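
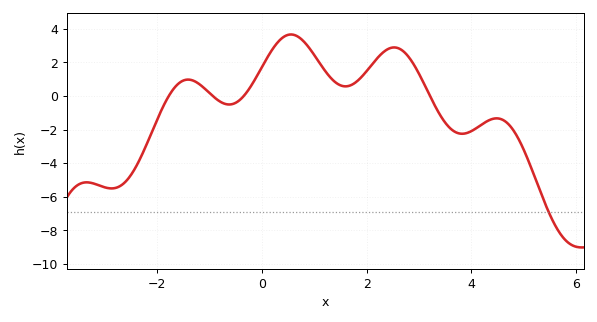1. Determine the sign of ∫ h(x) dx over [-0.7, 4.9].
positive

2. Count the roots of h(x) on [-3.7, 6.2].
4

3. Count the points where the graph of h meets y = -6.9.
1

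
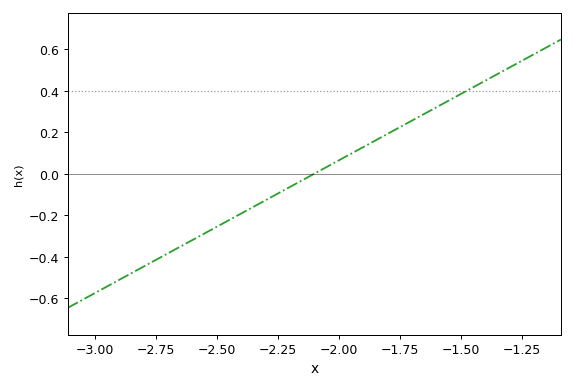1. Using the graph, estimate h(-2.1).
0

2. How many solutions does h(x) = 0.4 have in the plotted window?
1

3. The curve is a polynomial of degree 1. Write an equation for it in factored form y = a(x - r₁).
y = 0.64(x + 2.1)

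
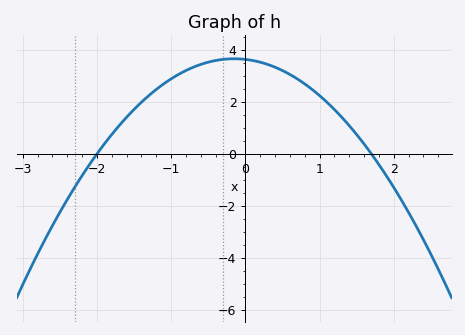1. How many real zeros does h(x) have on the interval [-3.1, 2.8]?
2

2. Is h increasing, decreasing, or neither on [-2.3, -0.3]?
increasing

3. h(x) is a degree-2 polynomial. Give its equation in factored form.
y = -1.07(x + 2)(x - 1.7)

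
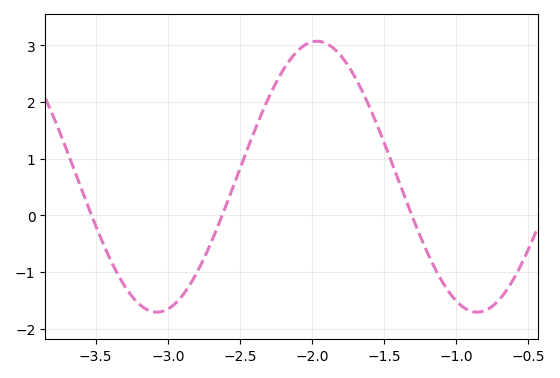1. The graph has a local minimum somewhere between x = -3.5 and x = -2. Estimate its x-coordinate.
-3.1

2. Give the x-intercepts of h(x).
-3.55, -2.6, -1.3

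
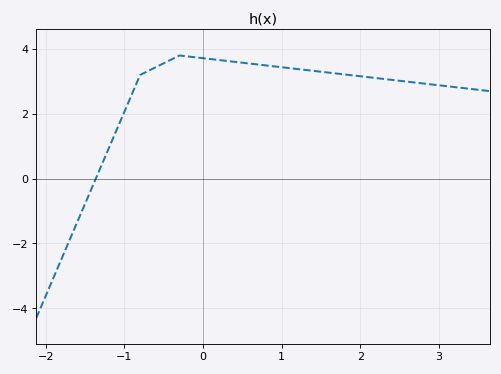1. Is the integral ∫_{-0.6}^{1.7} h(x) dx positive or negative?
positive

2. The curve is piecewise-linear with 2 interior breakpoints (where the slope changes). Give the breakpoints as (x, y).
(-0.8, 3.2); (-0.3, 3.8)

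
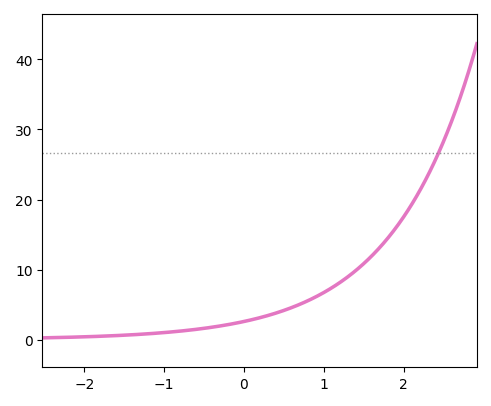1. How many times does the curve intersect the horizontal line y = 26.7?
1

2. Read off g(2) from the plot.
18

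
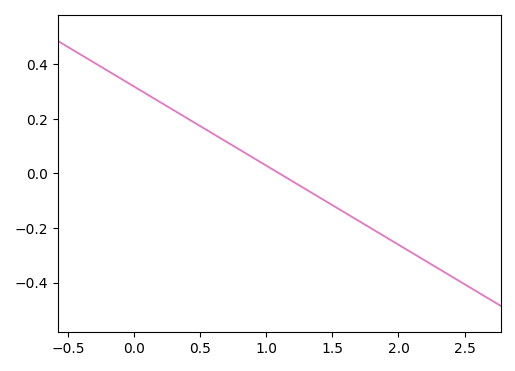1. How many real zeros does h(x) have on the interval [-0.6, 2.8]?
1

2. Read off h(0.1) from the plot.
0.3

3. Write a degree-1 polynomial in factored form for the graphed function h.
y = -0.29(x - 1.1)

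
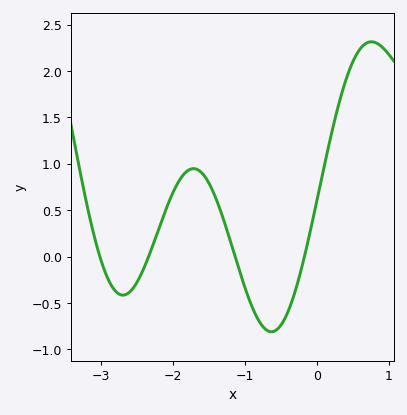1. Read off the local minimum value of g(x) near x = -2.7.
-0.4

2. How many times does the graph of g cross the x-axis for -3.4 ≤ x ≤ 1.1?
4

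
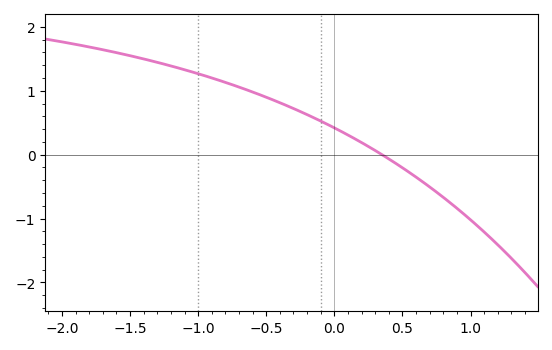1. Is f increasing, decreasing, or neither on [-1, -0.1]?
decreasing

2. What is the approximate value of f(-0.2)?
0.6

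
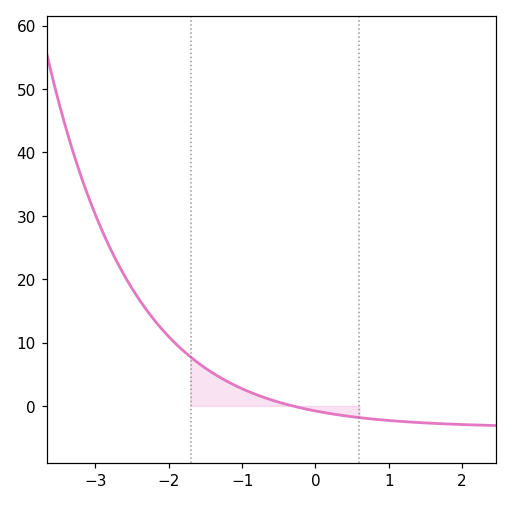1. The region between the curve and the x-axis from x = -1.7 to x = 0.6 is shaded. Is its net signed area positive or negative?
positive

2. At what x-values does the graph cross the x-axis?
-0.3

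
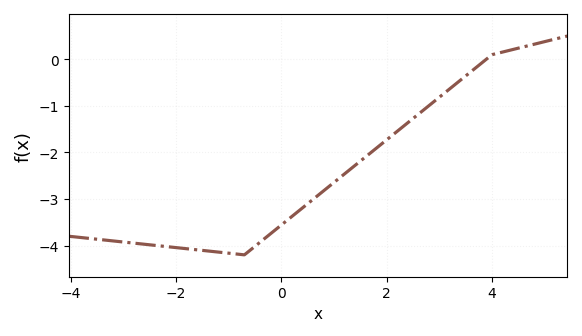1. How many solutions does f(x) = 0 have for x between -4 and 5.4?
1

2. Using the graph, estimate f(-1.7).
-4.1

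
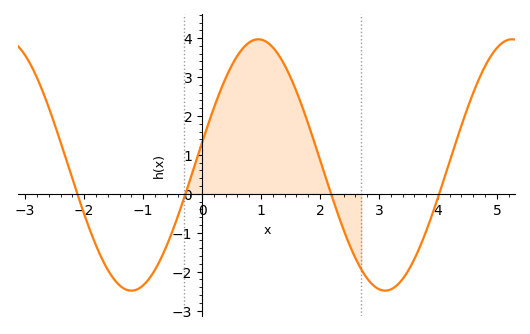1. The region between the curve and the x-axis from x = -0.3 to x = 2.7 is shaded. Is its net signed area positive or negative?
positive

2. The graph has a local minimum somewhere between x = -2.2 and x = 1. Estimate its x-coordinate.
-1.2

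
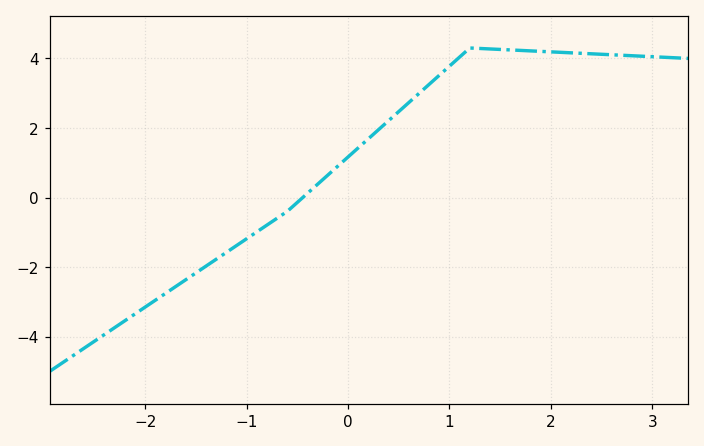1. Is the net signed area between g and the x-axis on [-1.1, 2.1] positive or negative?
positive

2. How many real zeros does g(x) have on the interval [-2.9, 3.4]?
1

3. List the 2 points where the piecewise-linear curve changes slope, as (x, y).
(-0.6, -0.4); (1.2, 4.3)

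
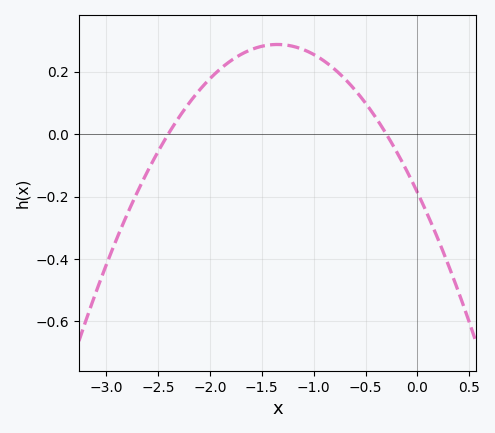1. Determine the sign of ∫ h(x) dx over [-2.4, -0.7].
positive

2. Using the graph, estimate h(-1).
0.26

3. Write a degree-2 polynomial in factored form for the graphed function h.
y = -0.26(x + 2.4)(x + 0.3)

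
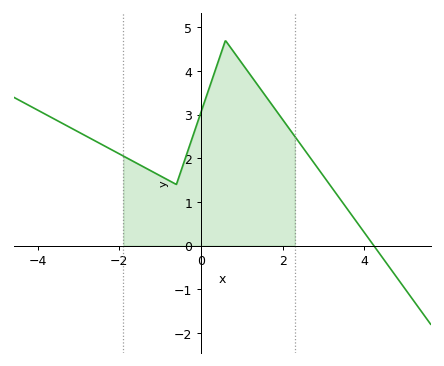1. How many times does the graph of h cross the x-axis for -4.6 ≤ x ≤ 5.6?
1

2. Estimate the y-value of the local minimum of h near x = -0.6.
1.4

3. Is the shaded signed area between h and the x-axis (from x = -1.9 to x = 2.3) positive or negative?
positive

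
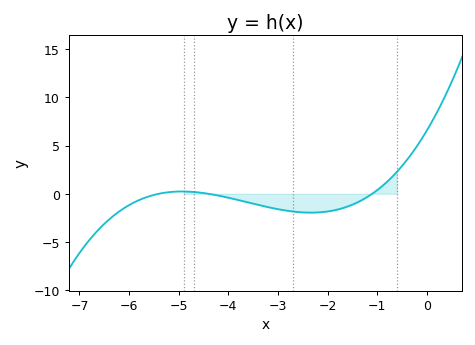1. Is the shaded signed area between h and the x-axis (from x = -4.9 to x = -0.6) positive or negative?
negative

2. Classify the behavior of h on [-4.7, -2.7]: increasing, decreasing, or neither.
decreasing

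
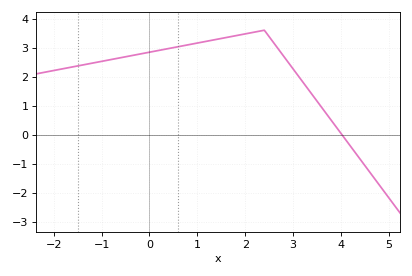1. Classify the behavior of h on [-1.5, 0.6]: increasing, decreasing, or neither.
increasing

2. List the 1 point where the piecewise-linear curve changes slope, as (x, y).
(2.4, 3.6)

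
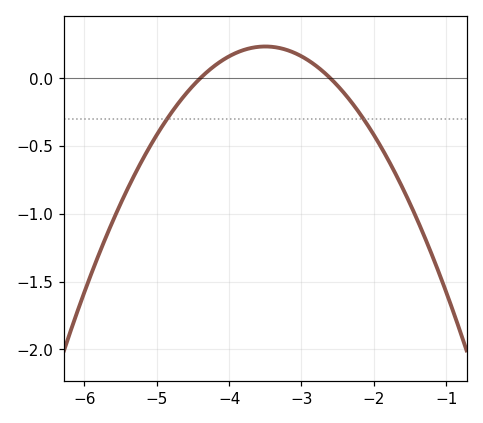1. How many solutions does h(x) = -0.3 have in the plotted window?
2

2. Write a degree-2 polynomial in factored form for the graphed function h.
y = -0.29(x + 4.4)(x + 2.6)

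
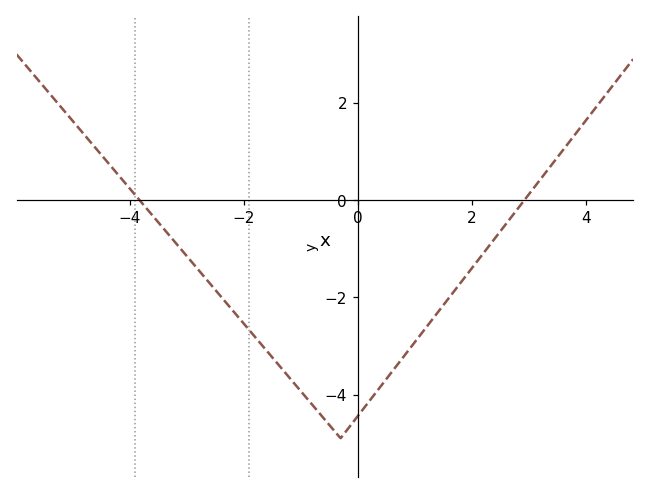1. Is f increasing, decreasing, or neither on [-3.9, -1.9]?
decreasing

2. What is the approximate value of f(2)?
-1.4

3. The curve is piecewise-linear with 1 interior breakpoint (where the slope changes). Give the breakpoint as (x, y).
(-0.3, -4.9)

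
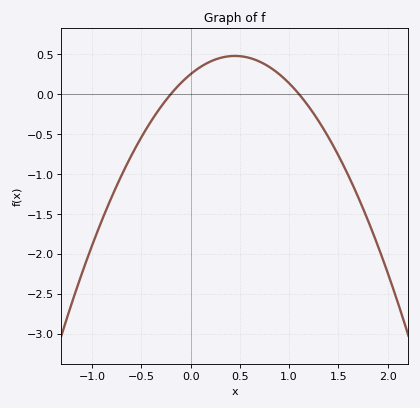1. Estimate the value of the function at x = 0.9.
0.25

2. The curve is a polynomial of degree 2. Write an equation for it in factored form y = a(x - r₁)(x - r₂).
y = -1.13(x + 0.2)(x - 1.1)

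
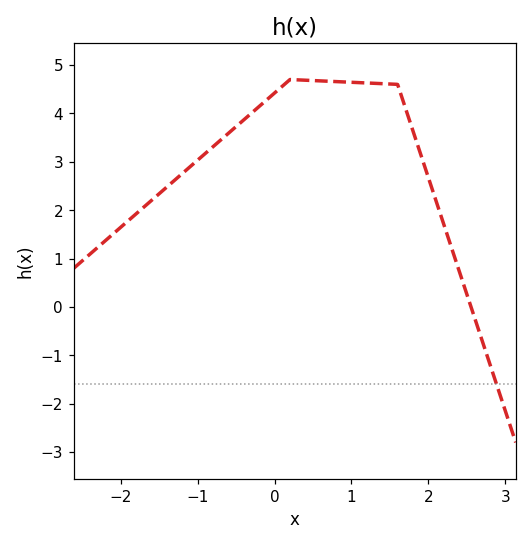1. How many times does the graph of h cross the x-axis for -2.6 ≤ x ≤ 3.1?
1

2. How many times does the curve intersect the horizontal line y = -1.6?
1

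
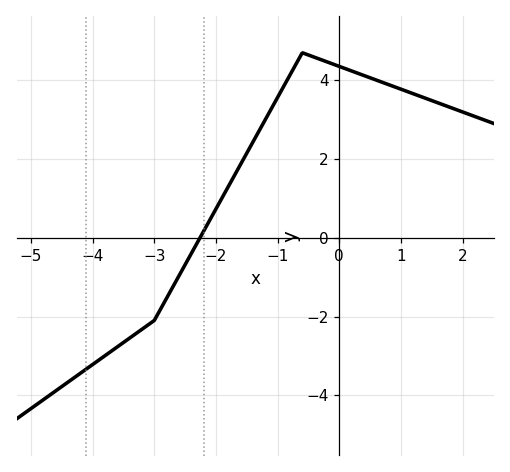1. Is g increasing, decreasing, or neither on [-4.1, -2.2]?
increasing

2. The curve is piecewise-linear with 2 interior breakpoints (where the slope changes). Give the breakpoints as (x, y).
(-3, -2.1); (-0.6, 4.7)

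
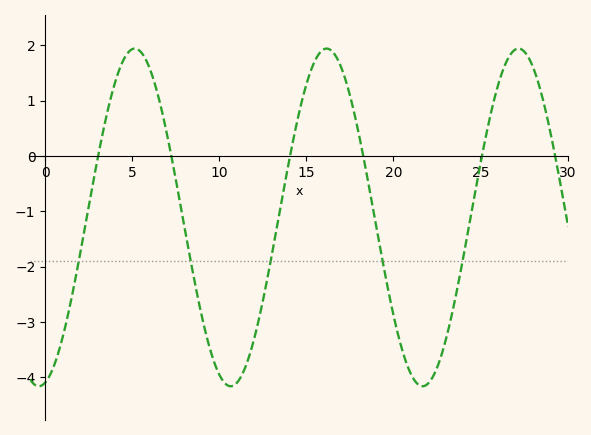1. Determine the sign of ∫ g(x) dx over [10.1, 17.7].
negative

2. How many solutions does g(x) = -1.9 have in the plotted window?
5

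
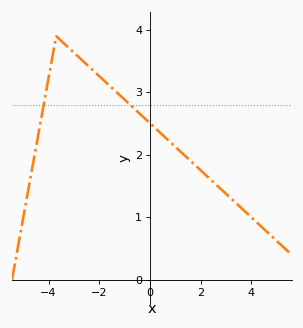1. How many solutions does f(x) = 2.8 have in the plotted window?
2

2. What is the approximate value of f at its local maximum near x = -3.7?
3.9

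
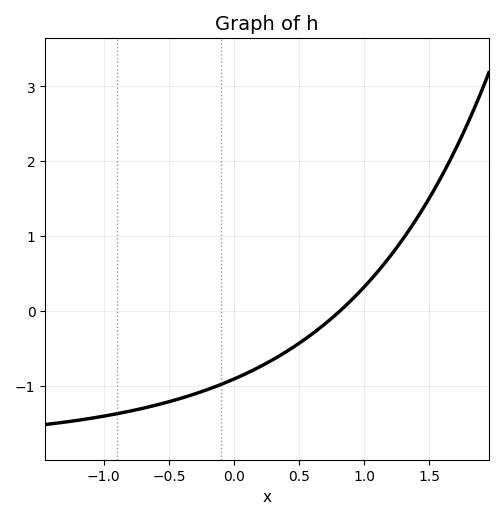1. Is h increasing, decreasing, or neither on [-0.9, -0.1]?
increasing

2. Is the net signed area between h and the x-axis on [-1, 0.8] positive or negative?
negative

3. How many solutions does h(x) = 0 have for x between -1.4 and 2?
1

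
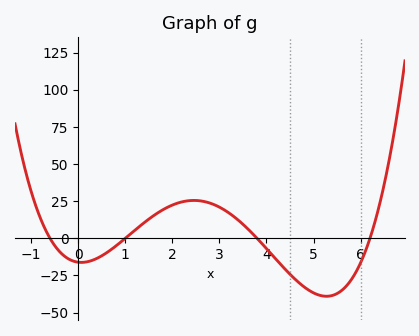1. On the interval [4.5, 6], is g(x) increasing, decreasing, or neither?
neither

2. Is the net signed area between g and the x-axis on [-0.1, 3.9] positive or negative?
positive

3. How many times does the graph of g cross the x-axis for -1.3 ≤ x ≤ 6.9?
4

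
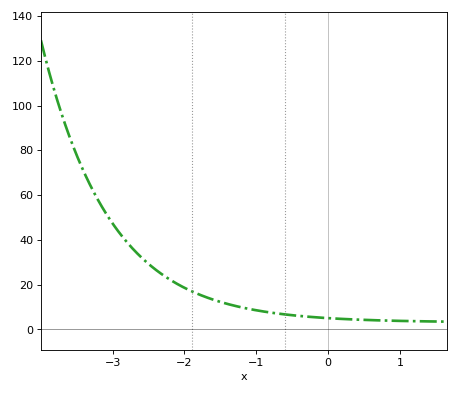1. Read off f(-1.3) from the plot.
10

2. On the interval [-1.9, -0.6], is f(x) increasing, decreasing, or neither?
decreasing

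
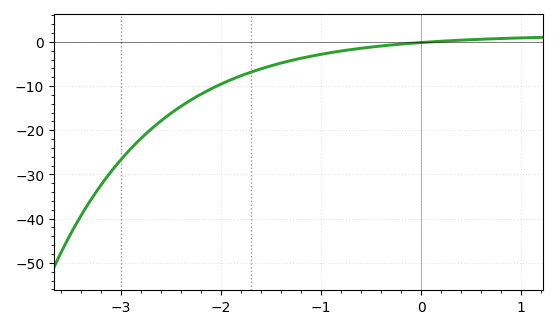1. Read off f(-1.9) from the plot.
-9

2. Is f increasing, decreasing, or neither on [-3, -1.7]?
increasing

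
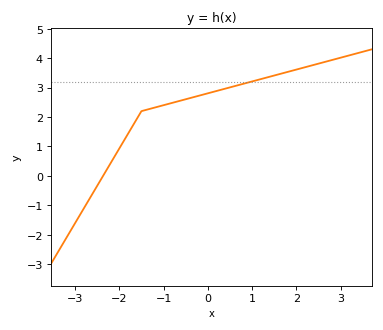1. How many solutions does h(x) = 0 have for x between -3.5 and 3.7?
1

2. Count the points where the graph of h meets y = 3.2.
1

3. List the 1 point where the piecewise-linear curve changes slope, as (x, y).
(-1.5, 2.2)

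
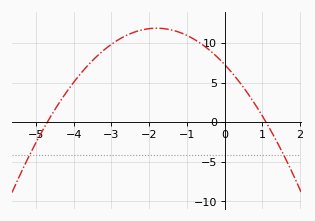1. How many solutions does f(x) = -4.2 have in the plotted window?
2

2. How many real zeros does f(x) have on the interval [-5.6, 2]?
2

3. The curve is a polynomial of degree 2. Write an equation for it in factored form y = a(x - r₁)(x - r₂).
y = -1.41(x + 4.7)(x - 1.1)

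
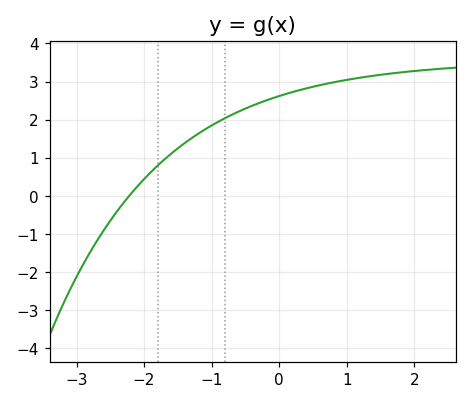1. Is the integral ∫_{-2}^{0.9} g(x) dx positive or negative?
positive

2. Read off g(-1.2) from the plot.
1.63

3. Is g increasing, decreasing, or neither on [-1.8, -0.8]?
increasing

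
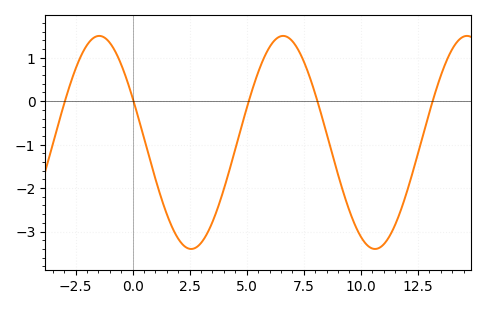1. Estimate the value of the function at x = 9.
-1.7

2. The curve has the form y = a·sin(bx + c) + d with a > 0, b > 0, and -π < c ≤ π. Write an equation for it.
y = 2.45sin(0.78x + 2.7) - 0.95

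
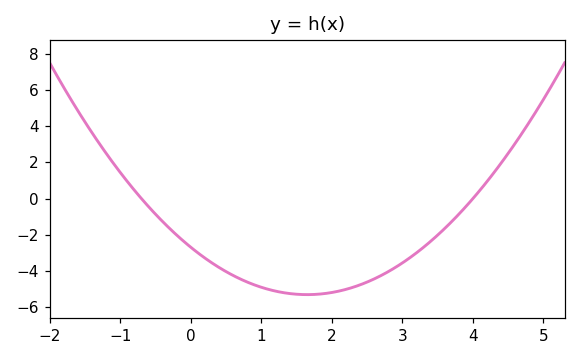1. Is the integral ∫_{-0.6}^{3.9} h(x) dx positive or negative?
negative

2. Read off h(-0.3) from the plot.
-1.6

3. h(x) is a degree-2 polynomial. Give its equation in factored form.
y = 0.96(x + 0.7)(x - 4)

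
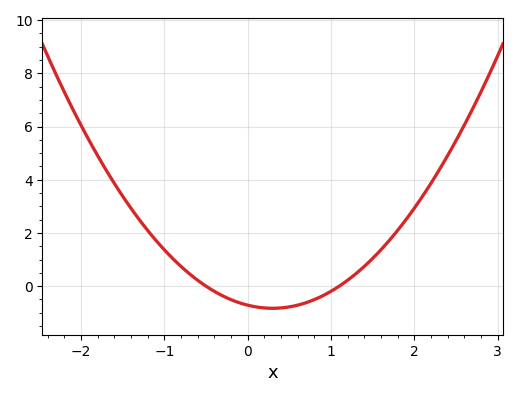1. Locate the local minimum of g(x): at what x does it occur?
0.3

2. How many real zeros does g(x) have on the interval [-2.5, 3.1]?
2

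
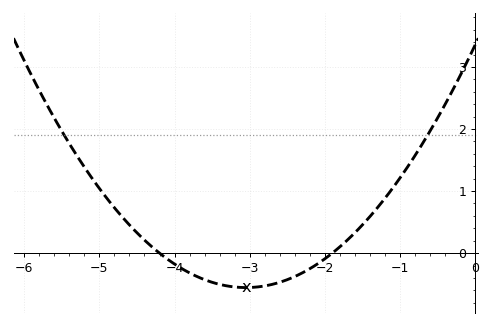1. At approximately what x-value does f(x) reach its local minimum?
-3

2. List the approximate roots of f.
-4.2, -1.9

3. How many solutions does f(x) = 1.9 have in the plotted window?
2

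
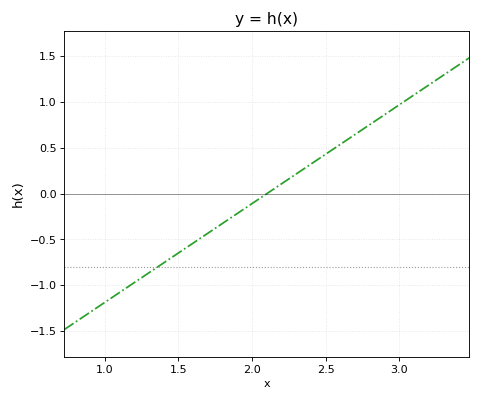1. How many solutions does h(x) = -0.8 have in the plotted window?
1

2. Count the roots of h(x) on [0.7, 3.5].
1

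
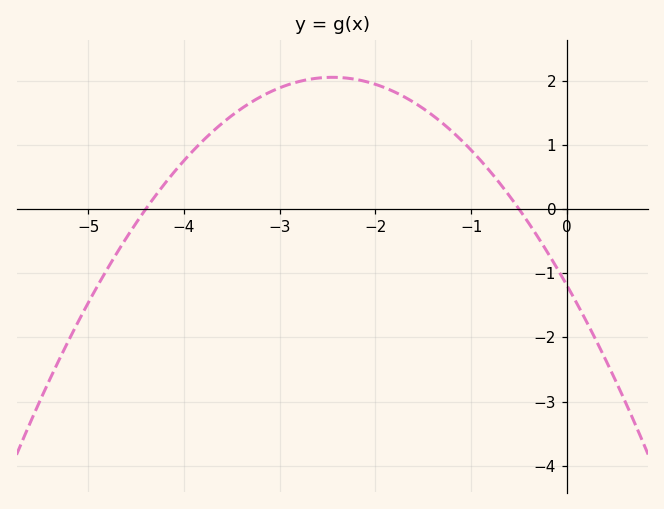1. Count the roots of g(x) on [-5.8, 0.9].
2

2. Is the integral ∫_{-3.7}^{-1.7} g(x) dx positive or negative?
positive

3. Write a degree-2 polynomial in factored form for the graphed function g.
y = -0.54(x + 4.4)(x + 0.5)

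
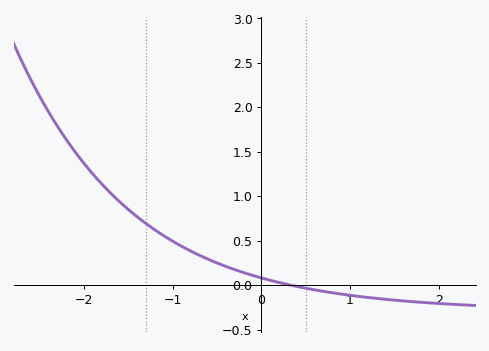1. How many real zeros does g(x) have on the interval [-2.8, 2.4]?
1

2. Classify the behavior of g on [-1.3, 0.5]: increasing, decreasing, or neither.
decreasing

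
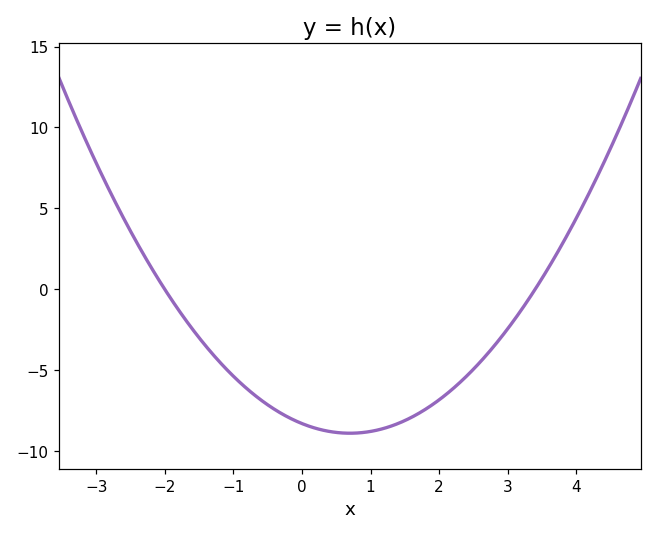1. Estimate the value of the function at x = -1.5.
-2.99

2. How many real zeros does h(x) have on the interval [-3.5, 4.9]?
2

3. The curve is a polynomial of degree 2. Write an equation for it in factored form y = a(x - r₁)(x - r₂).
y = 1.22(x + 2)(x - 3.4)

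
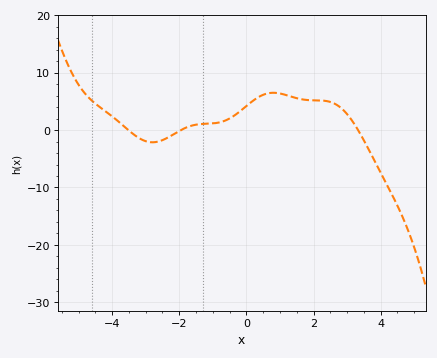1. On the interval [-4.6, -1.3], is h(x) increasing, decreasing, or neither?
neither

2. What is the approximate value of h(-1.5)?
0.936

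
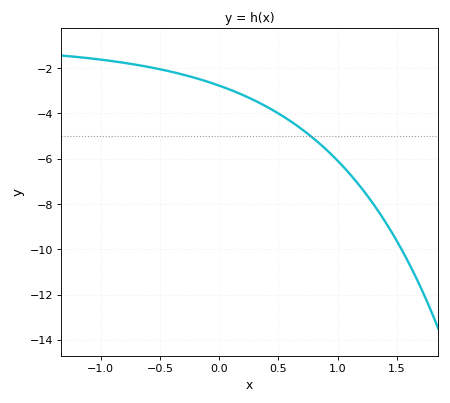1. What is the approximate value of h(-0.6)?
-1.94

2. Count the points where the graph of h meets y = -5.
1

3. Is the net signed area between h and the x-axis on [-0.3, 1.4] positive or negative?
negative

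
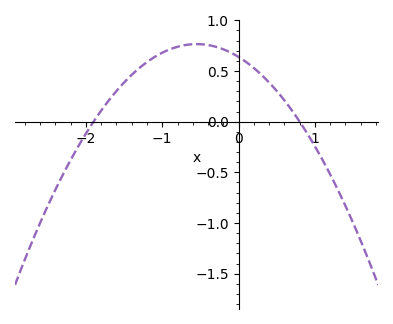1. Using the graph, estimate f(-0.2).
0.714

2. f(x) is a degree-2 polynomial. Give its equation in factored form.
y = -0.42(x + 1.9)(x - 0.8)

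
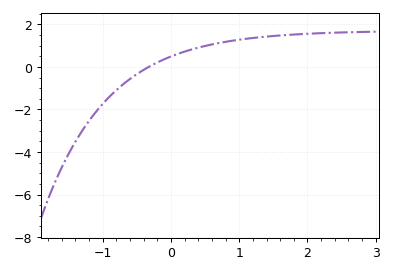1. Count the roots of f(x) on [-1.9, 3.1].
1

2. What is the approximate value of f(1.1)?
1.4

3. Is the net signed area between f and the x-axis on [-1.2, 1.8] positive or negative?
positive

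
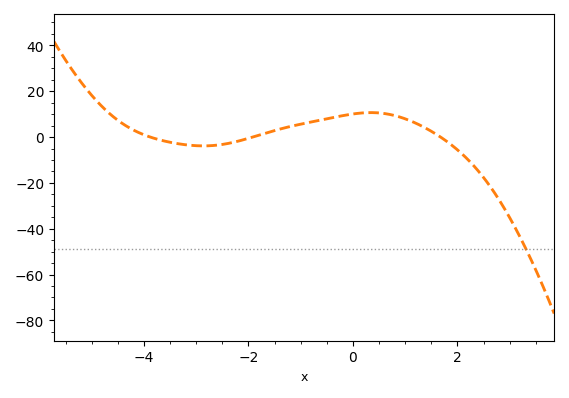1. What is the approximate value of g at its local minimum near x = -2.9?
-4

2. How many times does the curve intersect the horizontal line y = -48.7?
1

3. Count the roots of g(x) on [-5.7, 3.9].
3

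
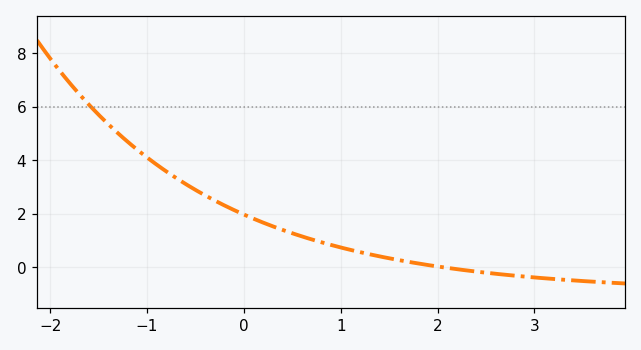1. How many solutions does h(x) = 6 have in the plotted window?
1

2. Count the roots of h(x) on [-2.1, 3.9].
1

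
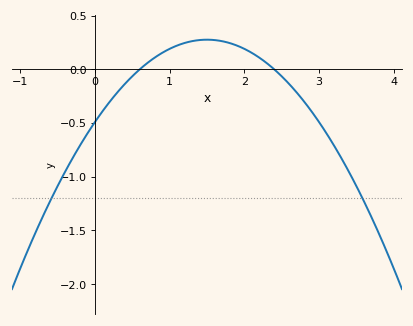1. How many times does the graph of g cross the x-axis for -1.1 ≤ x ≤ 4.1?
2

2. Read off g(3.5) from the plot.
-1.1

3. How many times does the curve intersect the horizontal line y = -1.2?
2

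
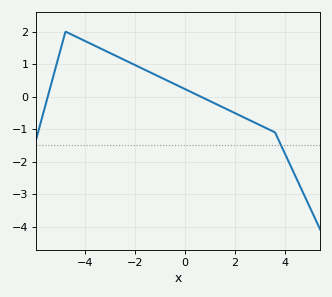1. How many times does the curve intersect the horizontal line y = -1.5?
1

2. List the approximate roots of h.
-5.6, 0.6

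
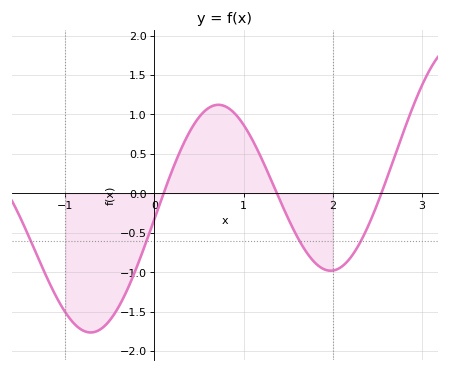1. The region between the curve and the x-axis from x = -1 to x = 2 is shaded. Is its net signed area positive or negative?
negative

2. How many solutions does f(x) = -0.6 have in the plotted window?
4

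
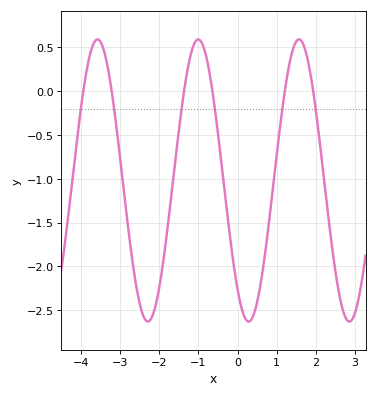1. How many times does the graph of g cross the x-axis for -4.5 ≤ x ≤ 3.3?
6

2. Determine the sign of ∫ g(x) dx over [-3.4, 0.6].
negative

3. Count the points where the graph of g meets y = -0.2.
6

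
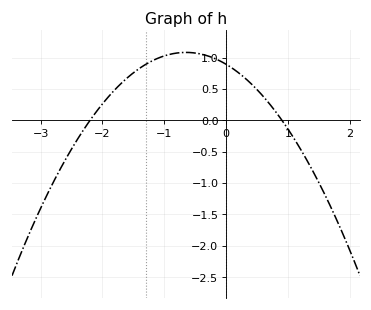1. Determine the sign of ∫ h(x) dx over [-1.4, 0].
positive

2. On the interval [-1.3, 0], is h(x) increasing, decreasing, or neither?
neither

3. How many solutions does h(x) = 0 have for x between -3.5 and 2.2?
2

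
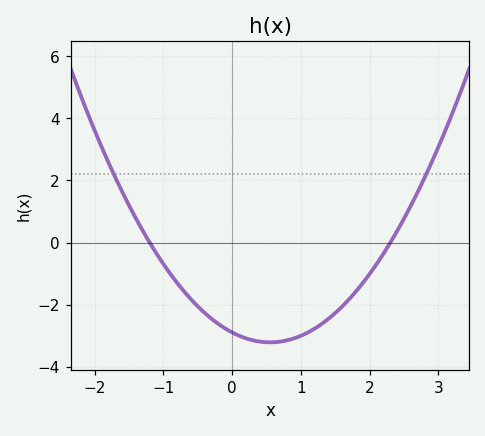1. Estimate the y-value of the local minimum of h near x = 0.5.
-3.22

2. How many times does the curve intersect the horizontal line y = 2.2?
2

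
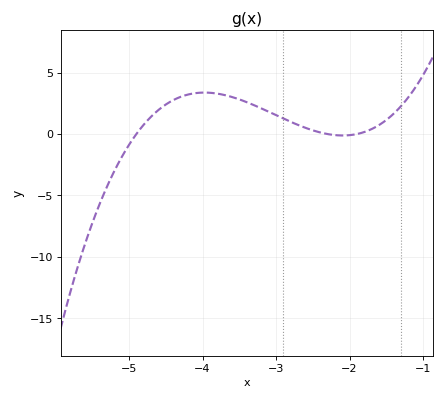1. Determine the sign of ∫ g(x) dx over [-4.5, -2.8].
positive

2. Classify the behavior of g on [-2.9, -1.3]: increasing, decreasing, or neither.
neither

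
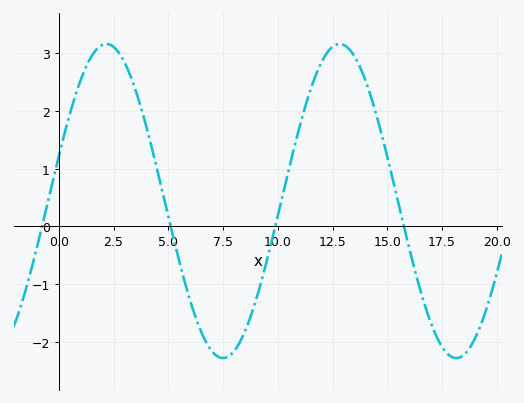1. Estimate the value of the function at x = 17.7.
-2.2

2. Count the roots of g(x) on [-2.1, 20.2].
4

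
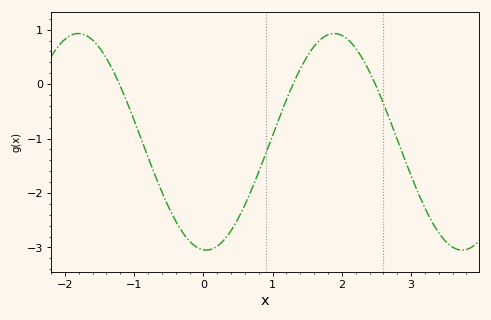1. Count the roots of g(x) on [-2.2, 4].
3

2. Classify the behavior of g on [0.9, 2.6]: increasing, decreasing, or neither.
neither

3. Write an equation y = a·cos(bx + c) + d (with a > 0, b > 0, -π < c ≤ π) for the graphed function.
y = 1.99cos(1.7x + 3.07) - 1.06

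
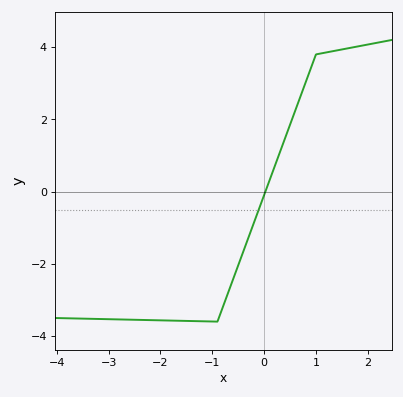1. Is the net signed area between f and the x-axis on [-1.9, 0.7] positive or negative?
negative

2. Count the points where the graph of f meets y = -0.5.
1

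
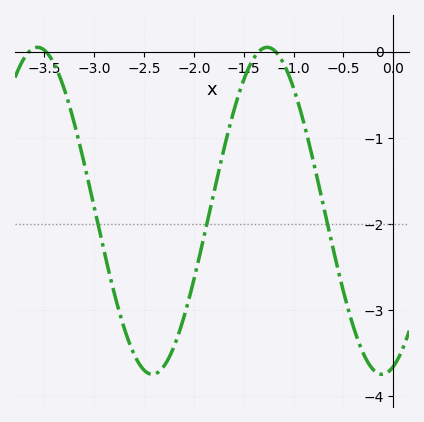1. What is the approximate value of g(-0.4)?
-3.2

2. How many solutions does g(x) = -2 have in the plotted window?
3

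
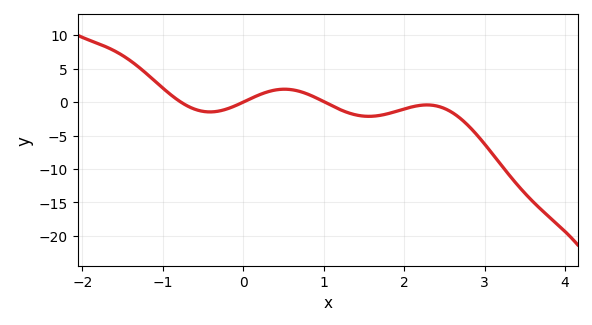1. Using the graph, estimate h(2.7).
-2.5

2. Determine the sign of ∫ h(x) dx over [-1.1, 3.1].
negative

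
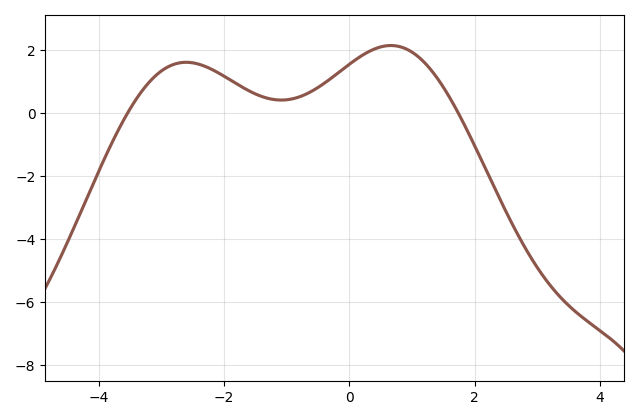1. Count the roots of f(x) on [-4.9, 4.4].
2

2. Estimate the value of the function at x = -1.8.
1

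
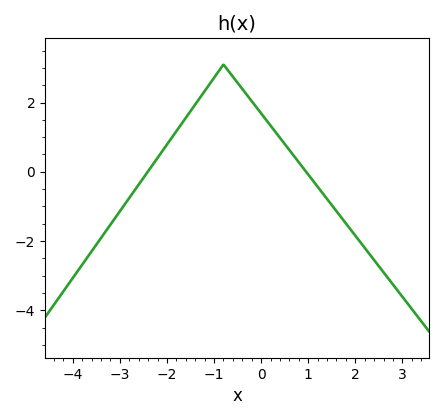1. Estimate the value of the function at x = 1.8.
-1.4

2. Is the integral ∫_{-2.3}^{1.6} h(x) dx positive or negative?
positive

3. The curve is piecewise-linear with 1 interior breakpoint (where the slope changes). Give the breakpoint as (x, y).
(-0.8, 3.1)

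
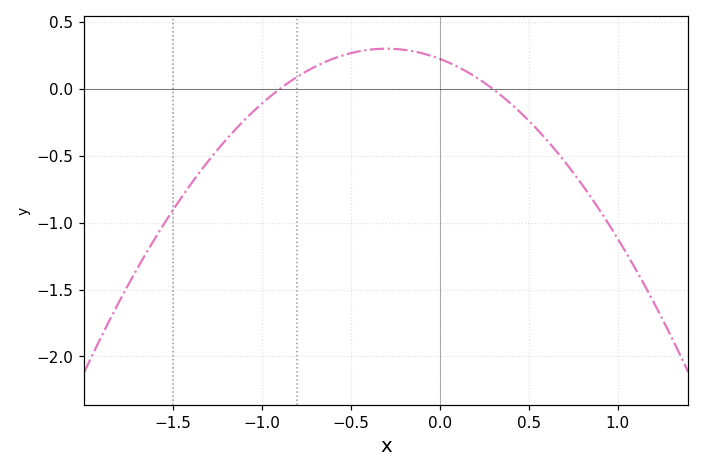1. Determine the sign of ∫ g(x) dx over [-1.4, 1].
negative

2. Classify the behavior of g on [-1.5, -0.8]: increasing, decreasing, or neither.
increasing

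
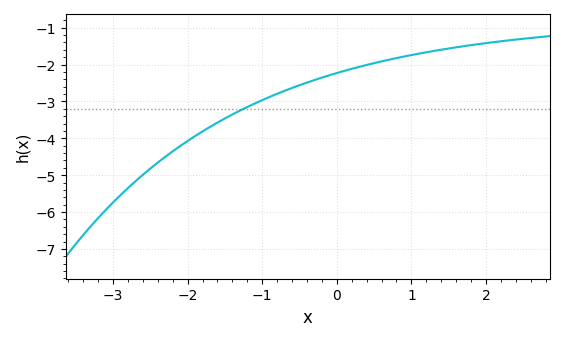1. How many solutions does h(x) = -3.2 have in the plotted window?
1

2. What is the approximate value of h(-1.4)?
-3.35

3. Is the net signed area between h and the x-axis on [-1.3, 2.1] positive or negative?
negative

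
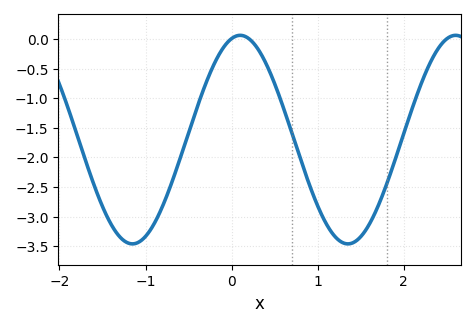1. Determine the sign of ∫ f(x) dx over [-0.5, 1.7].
negative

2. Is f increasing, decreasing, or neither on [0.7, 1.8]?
neither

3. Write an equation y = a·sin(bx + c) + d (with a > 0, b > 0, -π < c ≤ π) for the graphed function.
y = 1.76sin(2.5x + 1.3) - 1.7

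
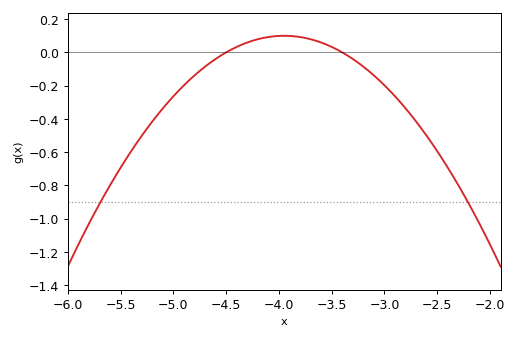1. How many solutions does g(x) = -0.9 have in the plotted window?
2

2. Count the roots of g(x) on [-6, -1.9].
2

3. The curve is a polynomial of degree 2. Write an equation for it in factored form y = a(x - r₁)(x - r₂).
y = -0.33(x + 4.5)(x + 3.4)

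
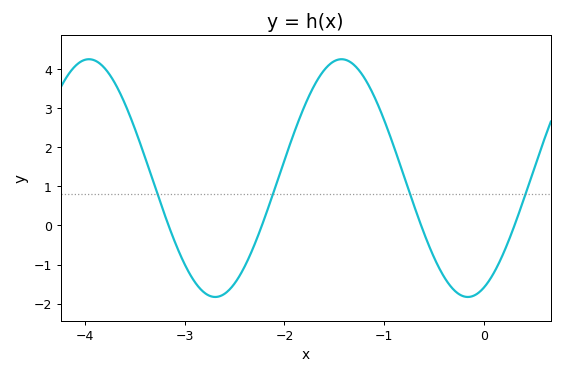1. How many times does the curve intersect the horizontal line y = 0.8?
4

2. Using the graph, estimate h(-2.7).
-1.83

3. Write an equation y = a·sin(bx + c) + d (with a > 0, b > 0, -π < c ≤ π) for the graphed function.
y = 3.04sin(2.48x - 1.17) + 1.21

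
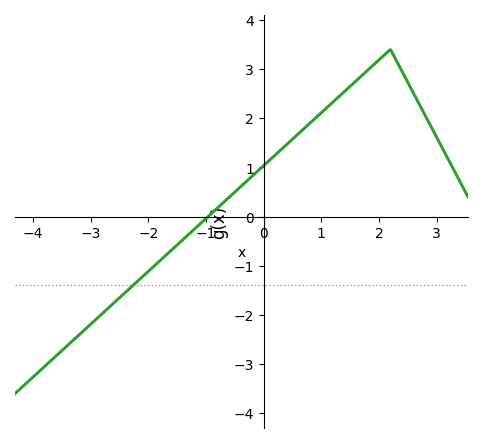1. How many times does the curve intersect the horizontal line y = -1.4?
1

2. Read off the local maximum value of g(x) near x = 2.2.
3.4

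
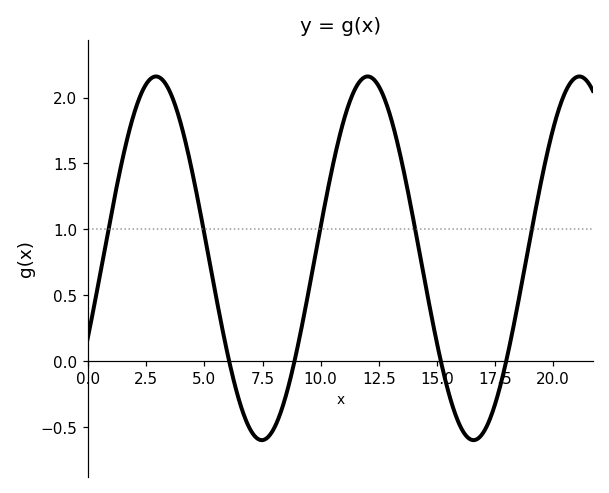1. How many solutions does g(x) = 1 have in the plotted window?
5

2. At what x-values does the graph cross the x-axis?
6, 9, 15, 18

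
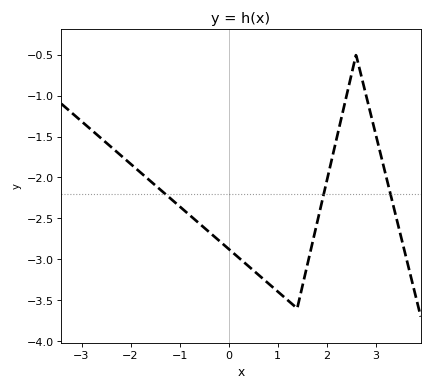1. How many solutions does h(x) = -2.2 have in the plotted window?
3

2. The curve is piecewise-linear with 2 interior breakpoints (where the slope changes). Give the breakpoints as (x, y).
(1.4, -3.6); (2.6, -0.5)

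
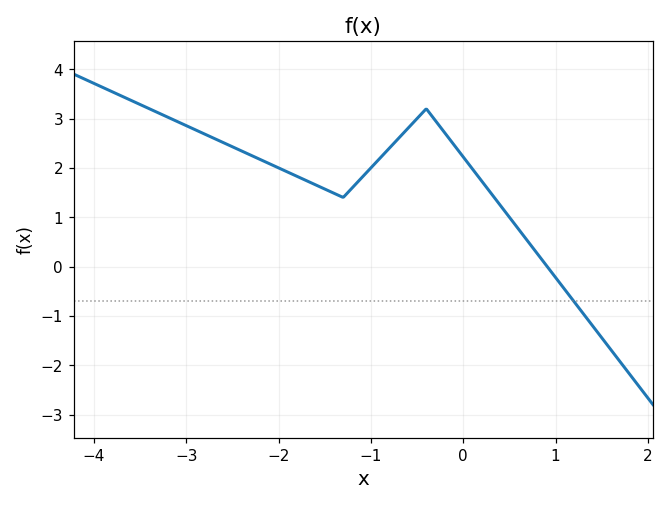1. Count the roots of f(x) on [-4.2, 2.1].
1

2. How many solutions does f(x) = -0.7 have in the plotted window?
1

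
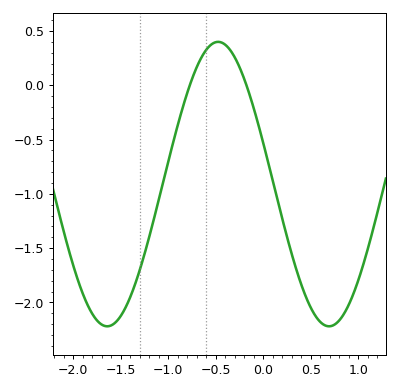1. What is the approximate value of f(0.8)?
-2.15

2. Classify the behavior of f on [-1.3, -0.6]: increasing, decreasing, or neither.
increasing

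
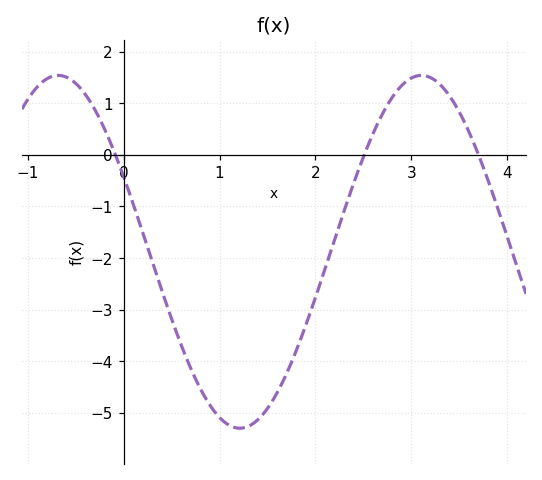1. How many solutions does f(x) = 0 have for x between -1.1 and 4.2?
3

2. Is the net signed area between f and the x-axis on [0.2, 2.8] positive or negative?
negative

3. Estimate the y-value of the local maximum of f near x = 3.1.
1.54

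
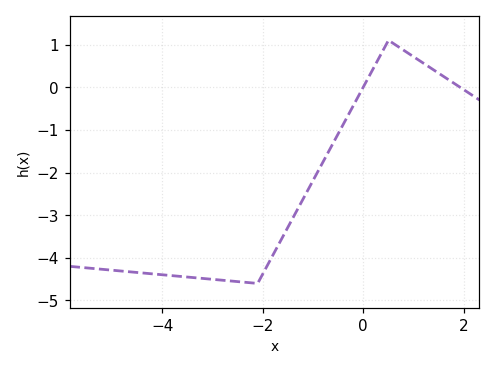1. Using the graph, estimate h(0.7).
0.945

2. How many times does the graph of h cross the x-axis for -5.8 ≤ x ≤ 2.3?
2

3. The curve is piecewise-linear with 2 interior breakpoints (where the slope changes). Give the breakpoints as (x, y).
(-2.1, -4.6); (0.5, 1.1)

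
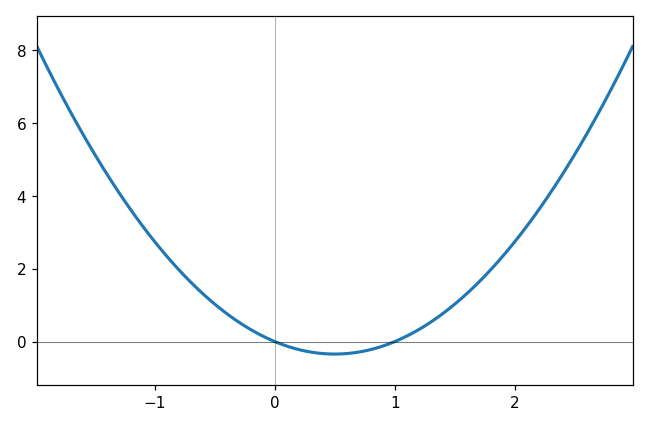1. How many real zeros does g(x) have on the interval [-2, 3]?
2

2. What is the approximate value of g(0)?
0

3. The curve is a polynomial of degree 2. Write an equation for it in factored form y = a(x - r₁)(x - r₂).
y = 1.37(x - 0)(x - 1)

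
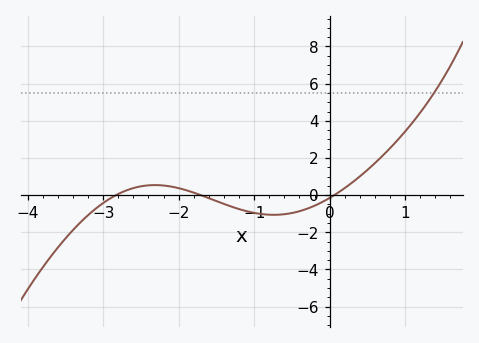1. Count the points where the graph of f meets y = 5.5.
1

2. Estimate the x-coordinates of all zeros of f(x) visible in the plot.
-2.83, -1.71, 0.061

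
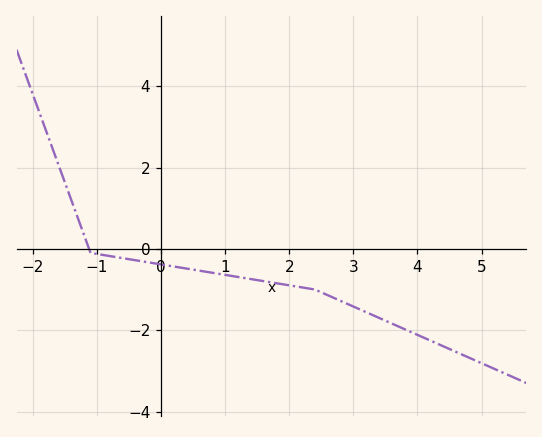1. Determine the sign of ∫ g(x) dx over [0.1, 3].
negative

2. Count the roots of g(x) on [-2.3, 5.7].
1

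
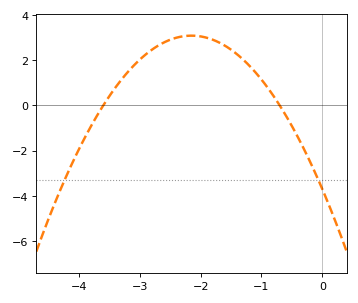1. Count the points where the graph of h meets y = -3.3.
2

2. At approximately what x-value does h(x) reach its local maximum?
-2.15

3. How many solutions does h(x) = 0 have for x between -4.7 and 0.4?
2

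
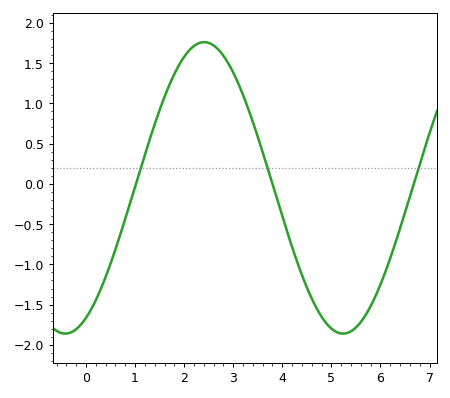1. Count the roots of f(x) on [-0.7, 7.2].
3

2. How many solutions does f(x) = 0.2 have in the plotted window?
3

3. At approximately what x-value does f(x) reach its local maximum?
2.41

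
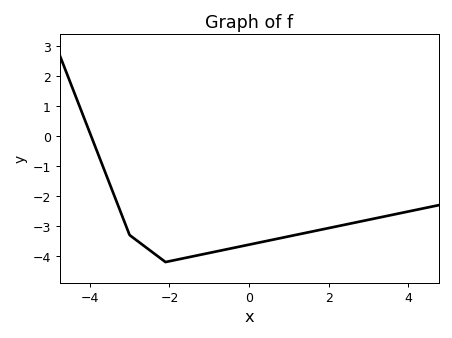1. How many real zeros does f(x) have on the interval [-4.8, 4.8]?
1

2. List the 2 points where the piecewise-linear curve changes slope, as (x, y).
(-3, -3.3); (-2.1, -4.2)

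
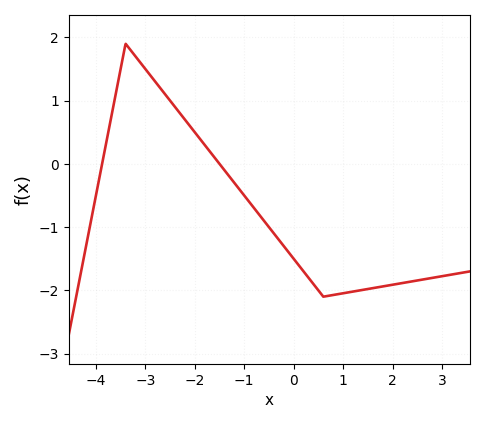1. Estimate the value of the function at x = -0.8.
-0.7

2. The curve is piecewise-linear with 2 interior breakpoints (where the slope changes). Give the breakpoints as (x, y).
(-3.4, 1.9); (0.6, -2.1)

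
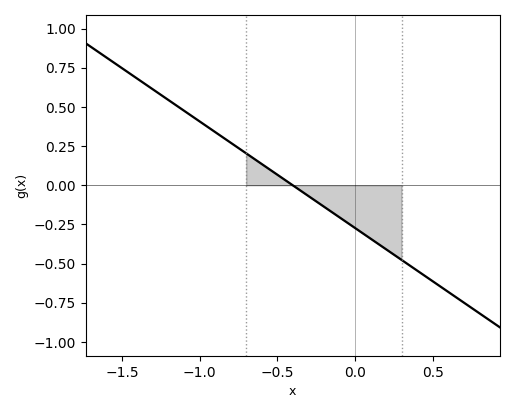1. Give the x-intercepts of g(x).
-0.4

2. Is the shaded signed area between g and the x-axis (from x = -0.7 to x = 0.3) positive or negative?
negative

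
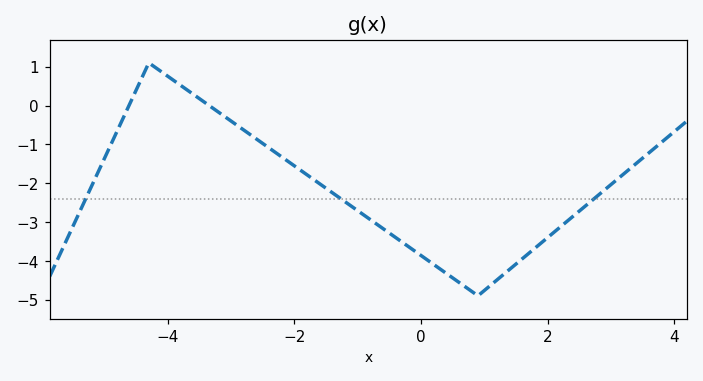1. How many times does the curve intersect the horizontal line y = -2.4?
3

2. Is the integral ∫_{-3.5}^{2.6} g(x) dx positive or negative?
negative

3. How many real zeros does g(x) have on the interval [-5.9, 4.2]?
2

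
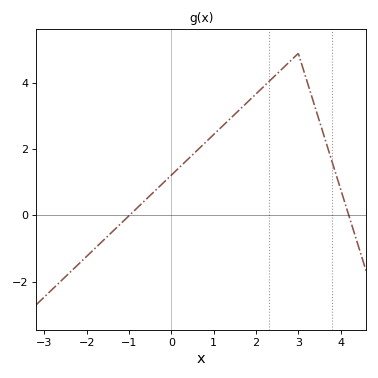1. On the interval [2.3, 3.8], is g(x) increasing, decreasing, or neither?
neither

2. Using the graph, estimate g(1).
2.45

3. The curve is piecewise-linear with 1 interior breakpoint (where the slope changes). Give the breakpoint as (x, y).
(3, 4.9)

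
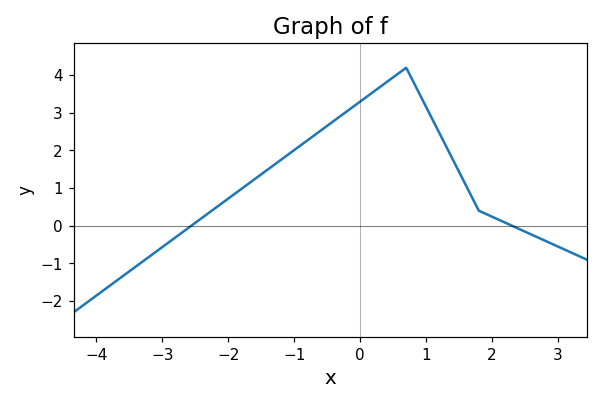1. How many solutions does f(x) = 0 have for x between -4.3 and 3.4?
2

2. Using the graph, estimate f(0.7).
4.2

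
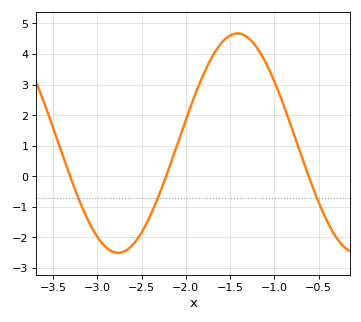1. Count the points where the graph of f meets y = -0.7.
3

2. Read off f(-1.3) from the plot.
4.5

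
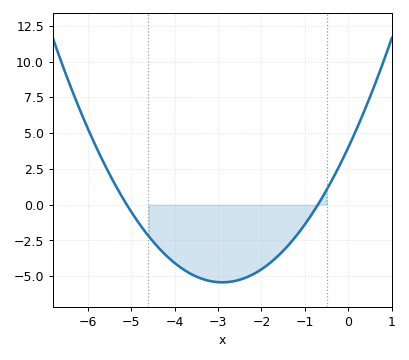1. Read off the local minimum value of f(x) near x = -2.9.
-5.42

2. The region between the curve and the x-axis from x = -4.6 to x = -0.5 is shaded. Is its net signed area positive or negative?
negative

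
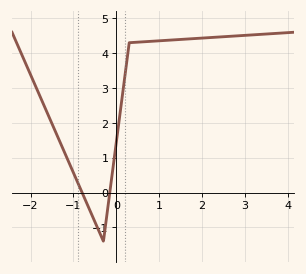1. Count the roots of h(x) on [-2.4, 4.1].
2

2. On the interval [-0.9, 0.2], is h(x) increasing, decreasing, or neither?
neither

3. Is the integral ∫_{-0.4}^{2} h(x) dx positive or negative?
positive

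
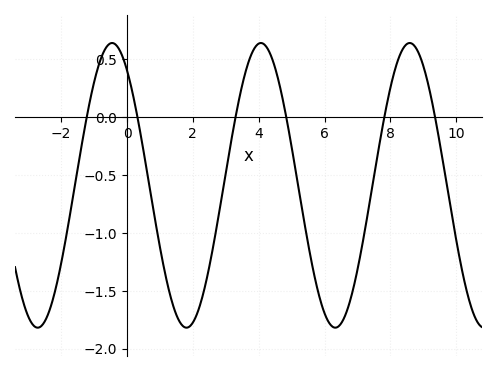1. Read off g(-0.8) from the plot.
0.499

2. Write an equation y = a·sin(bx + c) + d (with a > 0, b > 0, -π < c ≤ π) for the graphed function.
y = 1.23sin(1.39x + 2.2) - 0.59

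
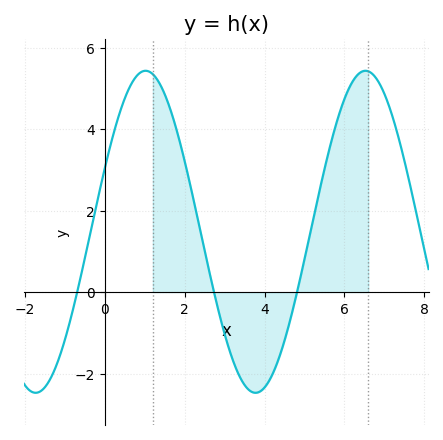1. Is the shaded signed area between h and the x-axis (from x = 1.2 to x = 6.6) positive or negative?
positive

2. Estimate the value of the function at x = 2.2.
2.36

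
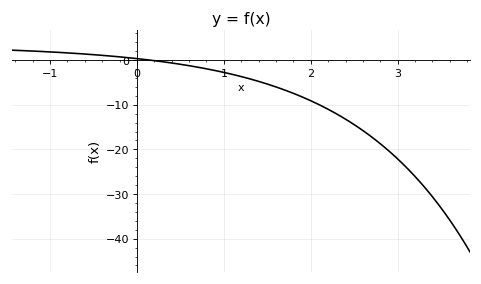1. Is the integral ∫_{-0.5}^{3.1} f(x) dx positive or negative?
negative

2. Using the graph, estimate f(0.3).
0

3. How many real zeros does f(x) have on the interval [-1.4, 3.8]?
1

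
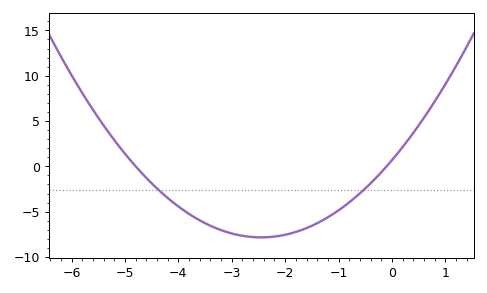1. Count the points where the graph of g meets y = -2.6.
2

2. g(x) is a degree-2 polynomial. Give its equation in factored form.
y = 1.42(x + 4.8)(x + 0.1)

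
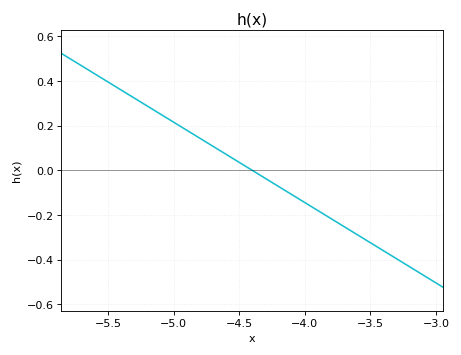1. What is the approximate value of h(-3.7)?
-0.26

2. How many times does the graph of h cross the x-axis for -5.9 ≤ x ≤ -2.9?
1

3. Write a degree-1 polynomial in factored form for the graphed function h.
y = -0.36(x + 4.4)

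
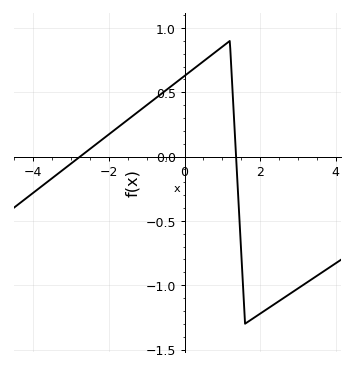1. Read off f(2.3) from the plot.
-1.16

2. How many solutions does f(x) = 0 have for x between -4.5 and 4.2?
2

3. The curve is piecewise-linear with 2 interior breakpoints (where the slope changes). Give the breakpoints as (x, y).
(1.2, 0.9); (1.6, -1.3)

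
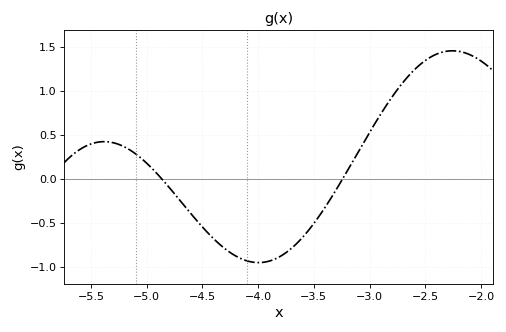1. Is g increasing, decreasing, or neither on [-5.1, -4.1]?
decreasing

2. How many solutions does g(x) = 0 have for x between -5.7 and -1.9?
2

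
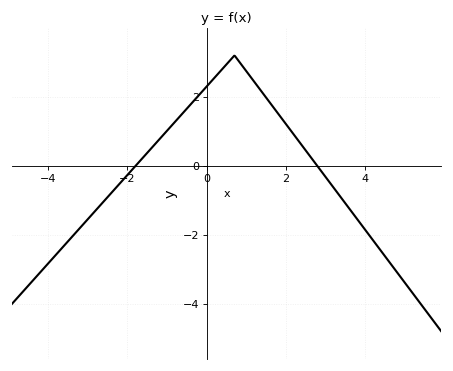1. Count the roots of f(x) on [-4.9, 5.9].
2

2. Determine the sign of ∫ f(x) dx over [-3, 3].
positive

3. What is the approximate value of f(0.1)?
2.43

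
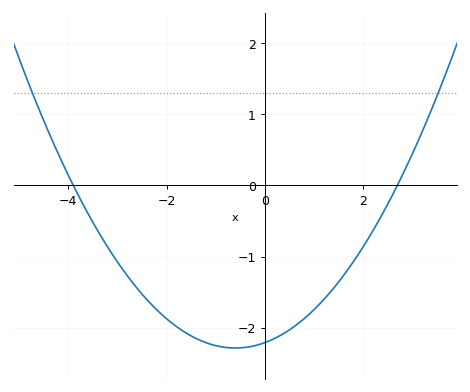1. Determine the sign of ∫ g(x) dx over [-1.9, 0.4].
negative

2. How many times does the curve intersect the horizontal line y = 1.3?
2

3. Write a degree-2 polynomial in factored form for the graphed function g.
y = 0.21(x + 3.9)(x - 2.7)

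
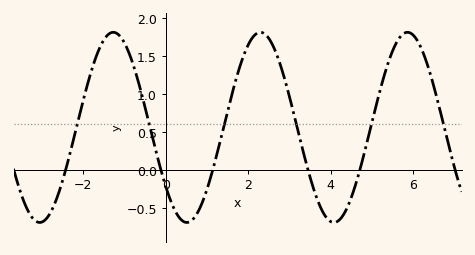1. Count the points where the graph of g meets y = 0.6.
6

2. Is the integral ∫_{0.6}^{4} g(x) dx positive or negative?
positive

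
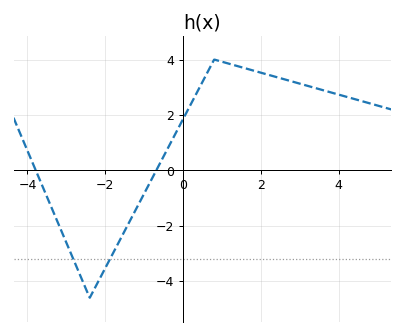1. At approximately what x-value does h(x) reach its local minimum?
-2.4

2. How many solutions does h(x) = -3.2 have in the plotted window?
2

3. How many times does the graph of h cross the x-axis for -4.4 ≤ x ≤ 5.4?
2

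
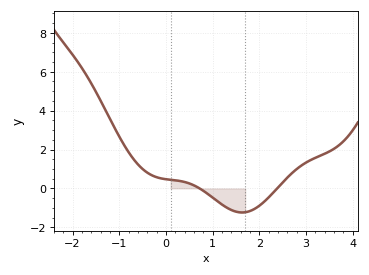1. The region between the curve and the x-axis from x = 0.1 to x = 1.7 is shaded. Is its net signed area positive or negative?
negative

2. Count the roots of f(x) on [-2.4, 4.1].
2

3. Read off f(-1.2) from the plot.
3.6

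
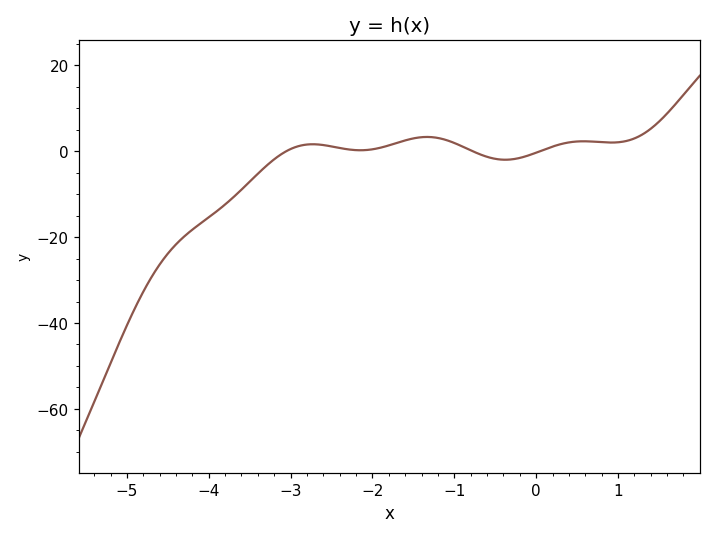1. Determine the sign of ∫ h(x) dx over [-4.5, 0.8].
negative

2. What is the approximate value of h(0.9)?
2.03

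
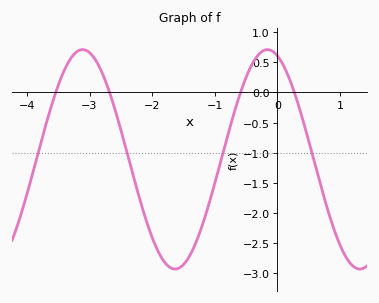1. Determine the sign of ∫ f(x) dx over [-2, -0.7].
negative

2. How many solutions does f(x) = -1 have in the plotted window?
4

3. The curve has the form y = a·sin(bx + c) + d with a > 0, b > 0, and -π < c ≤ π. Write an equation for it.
y = 1.82sin(2.13x + 1.91) - 1.11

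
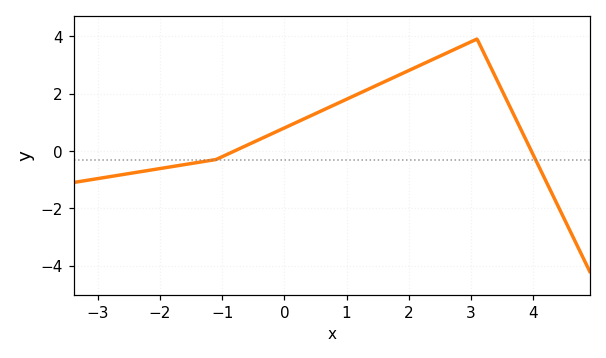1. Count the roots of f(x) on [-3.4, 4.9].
2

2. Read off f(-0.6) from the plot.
0.2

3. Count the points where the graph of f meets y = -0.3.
2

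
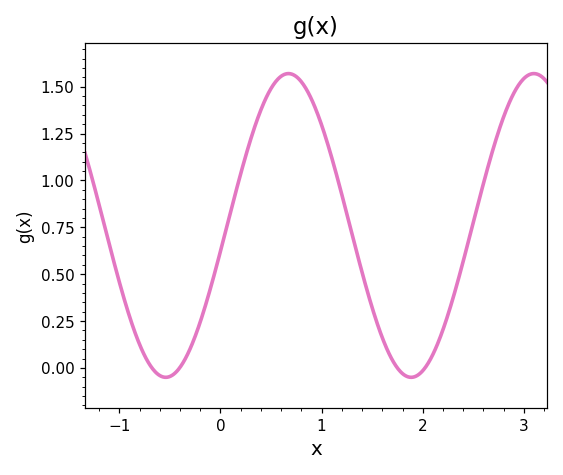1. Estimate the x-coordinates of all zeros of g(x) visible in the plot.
-0.7, -0.4, 1.7, 2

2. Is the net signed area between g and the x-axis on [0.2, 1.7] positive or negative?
positive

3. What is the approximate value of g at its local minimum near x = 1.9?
-0.04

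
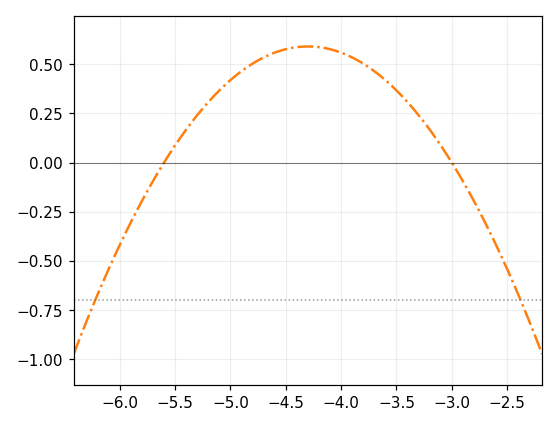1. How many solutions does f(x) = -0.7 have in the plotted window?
2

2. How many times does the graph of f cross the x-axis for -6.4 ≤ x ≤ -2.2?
2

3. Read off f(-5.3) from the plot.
0.24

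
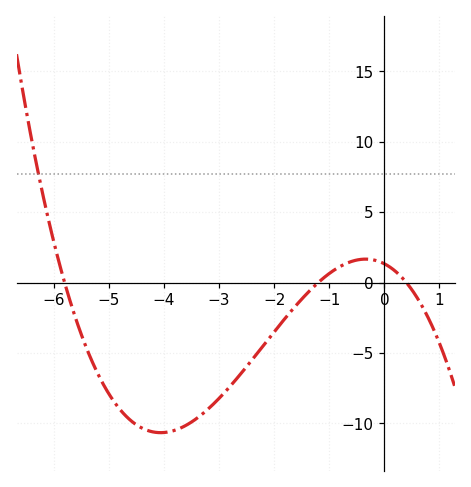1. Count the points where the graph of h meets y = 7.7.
1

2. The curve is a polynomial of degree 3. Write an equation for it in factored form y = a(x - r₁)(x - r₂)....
y = -0.48(x + 5.8)(x + 1.2)(x - 0.4)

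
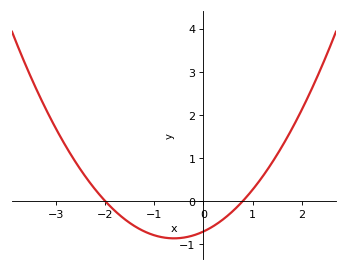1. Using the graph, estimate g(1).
0.264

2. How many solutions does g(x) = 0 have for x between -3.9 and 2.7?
2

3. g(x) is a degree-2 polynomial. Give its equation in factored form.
y = 0.44(x + 2)(x - 0.8)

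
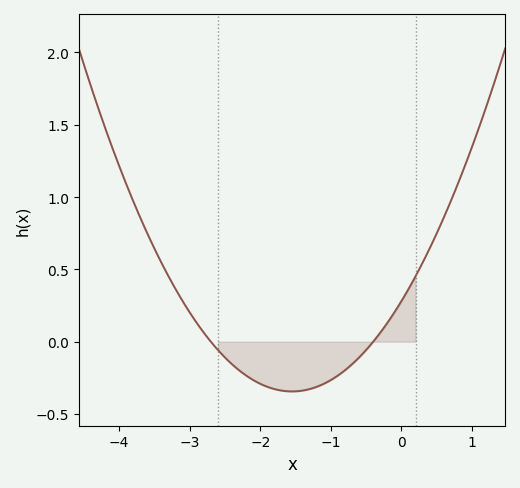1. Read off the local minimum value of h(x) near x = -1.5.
-0.344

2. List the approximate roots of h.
-2.7, -0.4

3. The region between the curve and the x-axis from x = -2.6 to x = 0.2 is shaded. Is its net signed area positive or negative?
negative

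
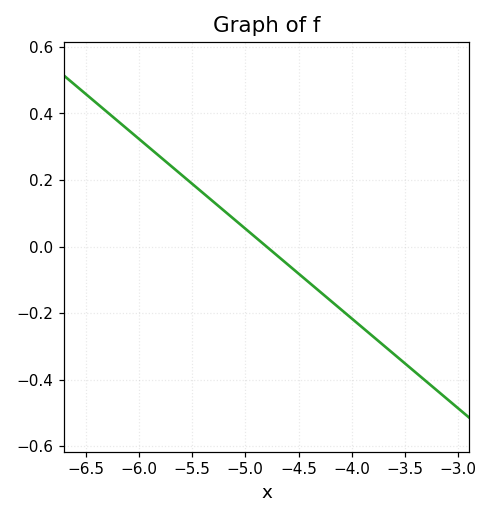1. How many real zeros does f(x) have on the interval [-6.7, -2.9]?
1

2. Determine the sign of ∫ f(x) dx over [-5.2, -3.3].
negative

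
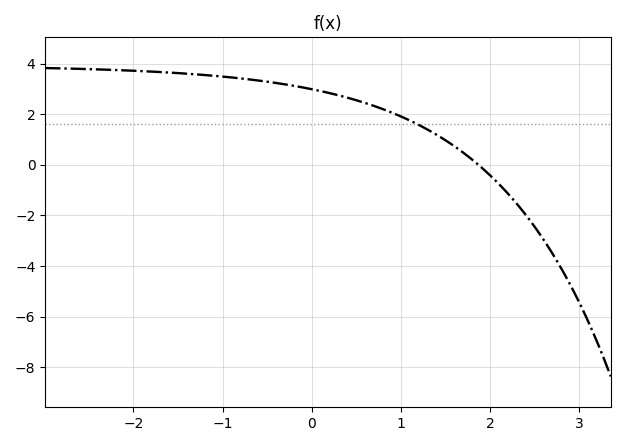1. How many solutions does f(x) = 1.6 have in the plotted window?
1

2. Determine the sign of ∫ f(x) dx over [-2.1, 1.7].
positive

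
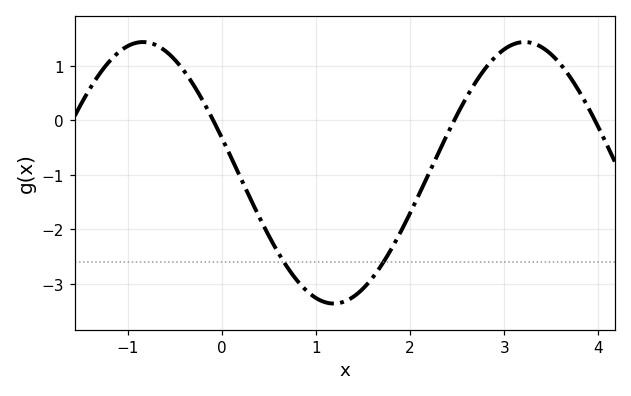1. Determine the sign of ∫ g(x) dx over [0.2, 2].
negative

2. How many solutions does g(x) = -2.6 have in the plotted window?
2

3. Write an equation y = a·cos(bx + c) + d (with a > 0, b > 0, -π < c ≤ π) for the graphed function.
y = 2.4cos(1.6x + 1.3) - 0.96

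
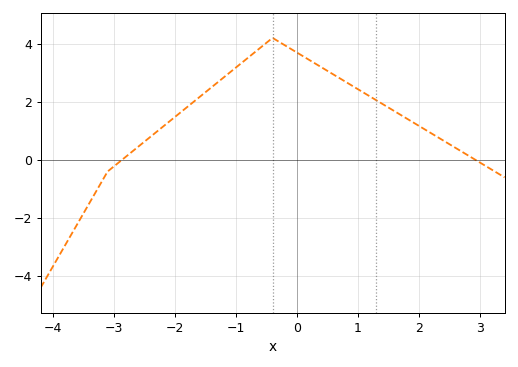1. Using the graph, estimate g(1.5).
1.8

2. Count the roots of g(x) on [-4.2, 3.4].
2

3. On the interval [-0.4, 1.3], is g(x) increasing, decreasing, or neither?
decreasing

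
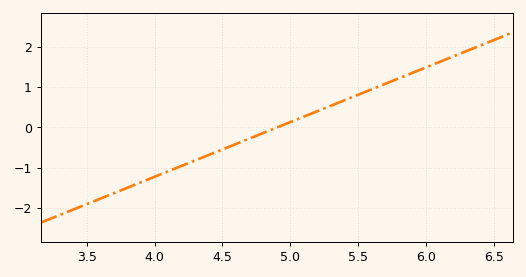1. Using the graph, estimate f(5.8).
1.2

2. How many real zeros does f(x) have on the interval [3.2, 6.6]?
1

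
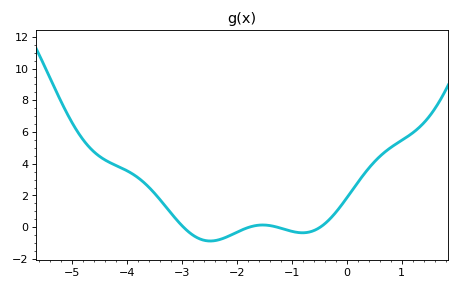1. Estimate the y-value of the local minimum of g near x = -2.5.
-0.8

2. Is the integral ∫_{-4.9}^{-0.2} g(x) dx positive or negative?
positive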